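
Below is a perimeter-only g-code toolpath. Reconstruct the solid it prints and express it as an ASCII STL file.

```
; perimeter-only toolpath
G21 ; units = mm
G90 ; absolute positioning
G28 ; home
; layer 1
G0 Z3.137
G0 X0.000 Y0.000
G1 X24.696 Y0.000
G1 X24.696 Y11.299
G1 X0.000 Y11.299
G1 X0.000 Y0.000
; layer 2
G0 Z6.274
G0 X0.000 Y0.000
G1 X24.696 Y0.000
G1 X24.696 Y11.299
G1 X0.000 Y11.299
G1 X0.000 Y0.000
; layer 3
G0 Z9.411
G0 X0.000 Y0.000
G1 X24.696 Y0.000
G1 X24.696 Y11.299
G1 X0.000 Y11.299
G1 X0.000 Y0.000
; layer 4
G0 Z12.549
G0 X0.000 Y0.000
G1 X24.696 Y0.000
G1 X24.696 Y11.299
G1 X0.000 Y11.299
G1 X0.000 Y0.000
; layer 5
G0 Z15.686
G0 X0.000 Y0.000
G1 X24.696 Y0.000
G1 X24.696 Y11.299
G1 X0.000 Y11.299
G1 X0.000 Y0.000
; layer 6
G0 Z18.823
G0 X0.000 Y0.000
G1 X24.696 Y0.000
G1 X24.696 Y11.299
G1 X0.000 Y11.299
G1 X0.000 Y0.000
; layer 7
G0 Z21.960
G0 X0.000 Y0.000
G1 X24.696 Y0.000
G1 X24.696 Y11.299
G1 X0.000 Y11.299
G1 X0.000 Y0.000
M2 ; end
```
solid part
  facet normal 0.0000 0.0000 -1.0000
    outer loop
      vertex 24.696 11.299 0.000
      vertex 24.696 0.000 0.000
      vertex 0.000 0.000 0.000
    endloop
  endfacet
  facet normal 0.0000 0.0000 -1.0000
    outer loop
      vertex 0.000 11.299 0.000
      vertex 24.696 11.299 0.000
      vertex 0.000 0.000 0.000
    endloop
  endfacet
  facet normal 0.0000 0.0000 1.0000
    outer loop
      vertex 0.000 0.000 21.960
      vertex 24.696 0.000 21.960
      vertex 24.696 11.299 21.960
    endloop
  endfacet
  facet normal 0.0000 0.0000 1.0000
    outer loop
      vertex 0.000 0.000 21.960
      vertex 24.696 11.299 21.960
      vertex 0.000 11.299 21.960
    endloop
  endfacet
  facet normal 0.0000 -1.0000 0.0000
    outer loop
      vertex 0.000 0.000 0.000
      vertex 24.696 0.000 0.000
      vertex 24.696 0.000 21.960
    endloop
  endfacet
  facet normal 0.0000 -1.0000 0.0000
    outer loop
      vertex 0.000 0.000 0.000
      vertex 24.696 0.000 21.960
      vertex 0.000 0.000 21.960
    endloop
  endfacet
  facet normal 0.0000 1.0000 0.0000
    outer loop
      vertex 24.696 11.299 21.960
      vertex 24.696 11.299 0.000
      vertex 0.000 11.299 0.000
    endloop
  endfacet
  facet normal 0.0000 1.0000 0.0000
    outer loop
      vertex 0.000 11.299 21.960
      vertex 24.696 11.299 21.960
      vertex 0.000 11.299 0.000
    endloop
  endfacet
  facet normal -1.0000 0.0000 0.0000
    outer loop
      vertex 0.000 11.299 21.960
      vertex 0.000 11.299 0.000
      vertex 0.000 0.000 0.000
    endloop
  endfacet
  facet normal -1.0000 0.0000 0.0000
    outer loop
      vertex 0.000 0.000 21.960
      vertex 0.000 11.299 21.960
      vertex 0.000 0.000 0.000
    endloop
  endfacet
  facet normal 1.0000 0.0000 0.0000
    outer loop
      vertex 24.696 0.000 0.000
      vertex 24.696 11.299 0.000
      vertex 24.696 11.299 21.960
    endloop
  endfacet
  facet normal 1.0000 0.0000 0.0000
    outer loop
      vertex 24.696 0.000 0.000
      vertex 24.696 11.299 21.960
      vertex 24.696 0.000 21.960
    endloop
  endfacet
endsolid part

The G0 Z moves step by Δz≈3.137 mm. Every layer's G1 loop is the same polygon, so the solid is a straight extrusion of it from z=0 to z≈22. Closing with flat bottom and top caps and triangulating gives 12 facets — a rectangular box, roughly 24.7 × 11.3 mm footprint and 22 mm tall.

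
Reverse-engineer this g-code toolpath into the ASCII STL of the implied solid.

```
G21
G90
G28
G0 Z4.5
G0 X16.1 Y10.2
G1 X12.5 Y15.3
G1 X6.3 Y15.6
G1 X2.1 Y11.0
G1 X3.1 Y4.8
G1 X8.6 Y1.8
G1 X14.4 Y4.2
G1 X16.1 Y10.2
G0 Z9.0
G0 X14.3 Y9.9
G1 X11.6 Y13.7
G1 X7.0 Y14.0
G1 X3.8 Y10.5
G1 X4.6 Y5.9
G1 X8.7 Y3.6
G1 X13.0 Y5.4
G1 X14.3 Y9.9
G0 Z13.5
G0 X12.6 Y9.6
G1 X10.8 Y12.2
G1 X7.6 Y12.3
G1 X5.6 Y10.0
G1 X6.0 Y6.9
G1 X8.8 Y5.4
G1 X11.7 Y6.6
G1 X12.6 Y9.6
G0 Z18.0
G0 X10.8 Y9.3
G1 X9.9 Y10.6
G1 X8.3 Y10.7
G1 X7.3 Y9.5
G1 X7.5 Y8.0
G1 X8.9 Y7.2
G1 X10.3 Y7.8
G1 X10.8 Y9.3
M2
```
solid part
  facet normal 0.0000 0.0000 -1.0000
    outer loop
      vertex 5.6 17.3 0.0
      vertex 13.4 16.9 0.0
      vertex 17.9 10.5 0.0
    endloop
  endfacet
  facet normal 0.0000 0.0000 -1.0000
    outer loop
      vertex 0.4 11.5 0.0
      vertex 5.6 17.3 0.0
      vertex 17.9 10.5 0.0
    endloop
  endfacet
  facet normal 0.0000 0.0000 -1.0000
    outer loop
      vertex 1.6 3.8 0.0
      vertex 0.4 11.5 0.0
      vertex 17.9 10.5 0.0
    endloop
  endfacet
  facet normal 0.0000 0.0000 -1.0000
    outer loop
      vertex 8.5 0.0 0.0
      vertex 1.6 3.8 0.0
      vertex 17.9 10.5 0.0
    endloop
  endfacet
  facet normal 0.0000 0.0000 -1.0000
    outer loop
      vertex 15.7 3.0 0.0
      vertex 8.5 0.0 0.0
      vertex 17.9 10.5 0.0
    endloop
  endfacet
  facet normal 0.7692 0.5408 0.3403
    outer loop
      vertex 17.9 10.5 0.0
      vertex 13.4 16.9 0.0
      vertex 9.0 9.0 22.5
    endloop
  endfacet
  facet normal 0.0482 0.9395 0.3393
    outer loop
      vertex 13.4 16.9 0.0
      vertex 5.6 17.3 0.0
      vertex 9.0 9.0 22.5
    endloop
  endfacet
  facet normal -0.7008 0.6283 0.3377
    outer loop
      vertex 5.6 17.3 0.0
      vertex 0.4 11.5 0.0
      vertex 9.0 9.0 22.5
    endloop
  endfacet
  facet normal -0.9295 -0.1449 0.3392
    outer loop
      vertex 0.4 11.5 0.0
      vertex 1.6 3.8 0.0
      vertex 9.0 9.0 22.5
    endloop
  endfacet
  facet normal -0.4537 -0.8239 0.3396
    outer loop
      vertex 1.6 3.8 0.0
      vertex 8.5 0.0 0.0
      vertex 9.0 9.0 22.5
    endloop
  endfacet
  facet normal 0.3618 -0.8683 0.3393
    outer loop
      vertex 8.5 0.0 0.0
      vertex 15.7 3.0 0.0
      vertex 9.0 9.0 22.5
    endloop
  endfacet
  facet normal 0.9026 -0.2648 0.3394
    outer loop
      vertex 15.7 3.0 0.0
      vertex 17.9 10.5 0.0
      vertex 9.0 9.0 22.5
    endloop
  endfacet
endsolid part

The G0 Z moves step by Δz≈4.5 mm. The G1 loops shrink linearly with z, so the solid tapers from its base footprint up to z≈22.5. Closing with a flat bottom cap and the tapered top and triangulating gives 12 facets — a regular 7-sided pyramid, base circumscribed radius ≈ 9 mm, apex at z ≈ 22.5 mm.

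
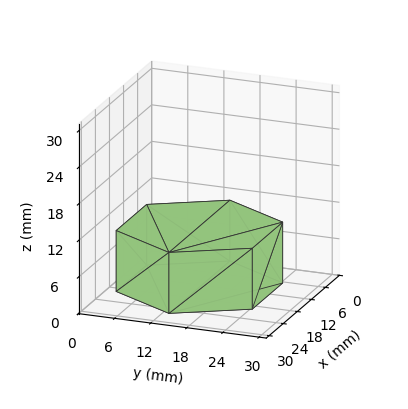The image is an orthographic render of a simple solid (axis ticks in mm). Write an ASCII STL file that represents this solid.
Reading the render: the shape is a regular 6-sided prism (a cylinder approximated with 6 flat sides), circumscribed radius ≈ 13 mm, height ≈ 10 mm (dimensions read to the nearest mm from the axis ticks). For the STL, each face is triangulated and given an outward normal.

solid part
  facet normal 0.0000 0.0000 -1.0000
    outer loop
      vertex 6.5 24.3 0.0
      vertex 19.5 24.3 0.0
      vertex 26.0 13.0 0.0
    endloop
  endfacet
  facet normal 0.0000 0.0000 -1.0000
    outer loop
      vertex 0.0 13.0 0.0
      vertex 6.5 24.3 0.0
      vertex 26.0 13.0 0.0
    endloop
  endfacet
  facet normal 0.0000 0.0000 -1.0000
    outer loop
      vertex 6.5 1.7 0.0
      vertex 0.0 13.0 0.0
      vertex 26.0 13.0 0.0
    endloop
  endfacet
  facet normal 0.0000 0.0000 -1.0000
    outer loop
      vertex 19.5 1.7 0.0
      vertex 6.5 1.7 0.0
      vertex 26.0 13.0 0.0
    endloop
  endfacet
  facet normal 0.0000 0.0000 1.0000
    outer loop
      vertex 26.0 13.0 10.0
      vertex 19.5 24.3 10.0
      vertex 6.5 24.3 10.0
    endloop
  endfacet
  facet normal 0.0000 0.0000 1.0000
    outer loop
      vertex 26.0 13.0 10.0
      vertex 6.5 24.3 10.0
      vertex 0.0 13.0 10.0
    endloop
  endfacet
  facet normal 0.0000 0.0000 1.0000
    outer loop
      vertex 26.0 13.0 10.0
      vertex 0.0 13.0 10.0
      vertex 6.5 1.7 10.0
    endloop
  endfacet
  facet normal 0.0000 0.0000 1.0000
    outer loop
      vertex 26.0 13.0 10.0
      vertex 6.5 1.7 10.0
      vertex 19.5 1.7 10.0
    endloop
  endfacet
  facet normal 0.8668 0.4986 0.0000
    outer loop
      vertex 26.0 13.0 0.0
      vertex 19.5 24.3 0.0
      vertex 19.5 24.3 10.0
    endloop
  endfacet
  facet normal 0.8668 0.4986 0.0000
    outer loop
      vertex 26.0 13.0 0.0
      vertex 19.5 24.3 10.0
      vertex 26.0 13.0 10.0
    endloop
  endfacet
  facet normal 0.0000 1.0000 0.0000
    outer loop
      vertex 19.5 24.3 0.0
      vertex 6.5 24.3 0.0
      vertex 6.5 24.3 10.0
    endloop
  endfacet
  facet normal 0.0000 1.0000 0.0000
    outer loop
      vertex 19.5 24.3 0.0
      vertex 6.5 24.3 10.0
      vertex 19.5 24.3 10.0
    endloop
  endfacet
  facet normal -0.8668 0.4986 0.0000
    outer loop
      vertex 6.5 24.3 0.0
      vertex 0.0 13.0 0.0
      vertex 0.0 13.0 10.0
    endloop
  endfacet
  facet normal -0.8668 0.4986 0.0000
    outer loop
      vertex 6.5 24.3 0.0
      vertex 0.0 13.0 10.0
      vertex 6.5 24.3 10.0
    endloop
  endfacet
  facet normal -0.8668 -0.4986 0.0000
    outer loop
      vertex 0.0 13.0 0.0
      vertex 6.5 1.7 0.0
      vertex 6.5 1.7 10.0
    endloop
  endfacet
  facet normal -0.8668 -0.4986 0.0000
    outer loop
      vertex 0.0 13.0 0.0
      vertex 6.5 1.7 10.0
      vertex 0.0 13.0 10.0
    endloop
  endfacet
  facet normal 0.0000 -1.0000 0.0000
    outer loop
      vertex 6.5 1.7 0.0
      vertex 19.5 1.7 0.0
      vertex 19.5 1.7 10.0
    endloop
  endfacet
  facet normal 0.0000 -1.0000 0.0000
    outer loop
      vertex 6.5 1.7 0.0
      vertex 19.5 1.7 10.0
      vertex 6.5 1.7 10.0
    endloop
  endfacet
  facet normal 0.8668 -0.4986 0.0000
    outer loop
      vertex 19.5 1.7 0.0
      vertex 26.0 13.0 0.0
      vertex 26.0 13.0 10.0
    endloop
  endfacet
  facet normal 0.8668 -0.4986 0.0000
    outer loop
      vertex 19.5 1.7 0.0
      vertex 26.0 13.0 10.0
      vertex 19.5 1.7 10.0
    endloop
  endfacet
endsolid part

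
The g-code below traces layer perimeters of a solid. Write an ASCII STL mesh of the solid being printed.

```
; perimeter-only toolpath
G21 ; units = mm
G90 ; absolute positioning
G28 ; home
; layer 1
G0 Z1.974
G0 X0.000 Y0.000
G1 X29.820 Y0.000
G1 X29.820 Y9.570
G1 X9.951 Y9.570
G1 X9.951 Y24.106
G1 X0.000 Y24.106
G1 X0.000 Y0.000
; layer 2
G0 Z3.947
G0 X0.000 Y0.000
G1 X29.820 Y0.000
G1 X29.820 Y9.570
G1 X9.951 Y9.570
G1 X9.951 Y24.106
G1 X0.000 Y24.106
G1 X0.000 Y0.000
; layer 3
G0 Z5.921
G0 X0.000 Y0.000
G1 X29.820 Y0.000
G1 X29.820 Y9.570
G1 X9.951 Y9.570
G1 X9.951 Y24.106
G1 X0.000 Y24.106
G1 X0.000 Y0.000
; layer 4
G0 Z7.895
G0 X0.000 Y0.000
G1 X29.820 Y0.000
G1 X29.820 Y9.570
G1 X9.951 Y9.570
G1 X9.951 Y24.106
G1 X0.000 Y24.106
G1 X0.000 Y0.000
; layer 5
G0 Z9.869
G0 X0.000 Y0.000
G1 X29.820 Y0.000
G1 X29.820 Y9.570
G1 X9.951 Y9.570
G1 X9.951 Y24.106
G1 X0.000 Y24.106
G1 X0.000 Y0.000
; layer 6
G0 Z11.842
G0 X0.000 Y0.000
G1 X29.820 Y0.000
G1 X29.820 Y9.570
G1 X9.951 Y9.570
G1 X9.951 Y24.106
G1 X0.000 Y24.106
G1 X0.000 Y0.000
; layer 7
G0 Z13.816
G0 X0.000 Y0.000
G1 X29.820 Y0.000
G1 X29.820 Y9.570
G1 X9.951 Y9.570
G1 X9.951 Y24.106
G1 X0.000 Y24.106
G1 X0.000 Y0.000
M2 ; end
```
solid part
  facet normal 0.0000 0.0000 -1.0000
    outer loop
      vertex 29.820 9.570 0.000
      vertex 29.820 0.000 0.000
      vertex 0.000 0.000 0.000
    endloop
  endfacet
  facet normal 0.0000 0.0000 -1.0000
    outer loop
      vertex 9.951 9.570 0.000
      vertex 29.820 9.570 0.000
      vertex 0.000 0.000 0.000
    endloop
  endfacet
  facet normal 0.0000 0.0000 -1.0000
    outer loop
      vertex 9.951 24.106 0.000
      vertex 9.951 9.570 0.000
      vertex 0.000 0.000 0.000
    endloop
  endfacet
  facet normal 0.0000 0.0000 -1.0000
    outer loop
      vertex 0.000 24.106 0.000
      vertex 9.951 24.106 0.000
      vertex 0.000 0.000 0.000
    endloop
  endfacet
  facet normal 0.0000 0.0000 1.0000
    outer loop
      vertex 0.000 0.000 13.816
      vertex 29.820 0.000 13.816
      vertex 29.820 9.570 13.816
    endloop
  endfacet
  facet normal 0.0000 0.0000 1.0000
    outer loop
      vertex 0.000 0.000 13.816
      vertex 29.820 9.570 13.816
      vertex 9.951 9.570 13.816
    endloop
  endfacet
  facet normal 0.0000 0.0000 1.0000
    outer loop
      vertex 0.000 0.000 13.816
      vertex 9.951 9.570 13.816
      vertex 9.951 24.106 13.816
    endloop
  endfacet
  facet normal 0.0000 0.0000 1.0000
    outer loop
      vertex 0.000 0.000 13.816
      vertex 9.951 24.106 13.816
      vertex 0.000 24.106 13.816
    endloop
  endfacet
  facet normal 0.0000 -1.0000 0.0000
    outer loop
      vertex 0.000 0.000 0.000
      vertex 29.820 0.000 0.000
      vertex 29.820 0.000 13.816
    endloop
  endfacet
  facet normal 0.0000 -1.0000 0.0000
    outer loop
      vertex 0.000 0.000 0.000
      vertex 29.820 0.000 13.816
      vertex 0.000 0.000 13.816
    endloop
  endfacet
  facet normal 1.0000 0.0000 0.0000
    outer loop
      vertex 29.820 0.000 0.000
      vertex 29.820 9.570 0.000
      vertex 29.820 9.570 13.816
    endloop
  endfacet
  facet normal 1.0000 0.0000 0.0000
    outer loop
      vertex 29.820 0.000 0.000
      vertex 29.820 9.570 13.816
      vertex 29.820 0.000 13.816
    endloop
  endfacet
  facet normal 0.0000 1.0000 0.0000
    outer loop
      vertex 29.820 9.570 0.000
      vertex 9.951 9.570 0.000
      vertex 9.951 9.570 13.816
    endloop
  endfacet
  facet normal 0.0000 1.0000 0.0000
    outer loop
      vertex 29.820 9.570 0.000
      vertex 9.951 9.570 13.816
      vertex 29.820 9.570 13.816
    endloop
  endfacet
  facet normal 1.0000 0.0000 0.0000
    outer loop
      vertex 9.951 9.570 0.000
      vertex 9.951 24.106 0.000
      vertex 9.951 24.106 13.816
    endloop
  endfacet
  facet normal 1.0000 0.0000 0.0000
    outer loop
      vertex 9.951 9.570 0.000
      vertex 9.951 24.106 13.816
      vertex 9.951 9.570 13.816
    endloop
  endfacet
  facet normal 0.0000 1.0000 0.0000
    outer loop
      vertex 9.951 24.106 0.000
      vertex 0.000 24.106 0.000
      vertex 0.000 24.106 13.816
    endloop
  endfacet
  facet normal 0.0000 1.0000 0.0000
    outer loop
      vertex 9.951 24.106 0.000
      vertex 0.000 24.106 13.816
      vertex 9.951 24.106 13.816
    endloop
  endfacet
  facet normal -1.0000 0.0000 0.0000
    outer loop
      vertex 0.000 24.106 0.000
      vertex 0.000 0.000 0.000
      vertex 0.000 0.000 13.816
    endloop
  endfacet
  facet normal -1.0000 0.0000 0.0000
    outer loop
      vertex 0.000 24.106 0.000
      vertex 0.000 0.000 13.816
      vertex 0.000 24.106 13.816
    endloop
  endfacet
endsolid part

The G0 Z moves step by Δz≈1.974 mm. Every layer's G1 loop is the same polygon, so the solid is a straight extrusion of it from z=0 to z≈13.8. Closing with flat bottom and top caps and triangulating gives 20 facets — an L-shaped prism: outer 29.8 × 24.1 mm, arm thicknesses ≈ 9.57 mm (horizontal) and 9.95 mm (vertical), extruded 13.8 mm in z.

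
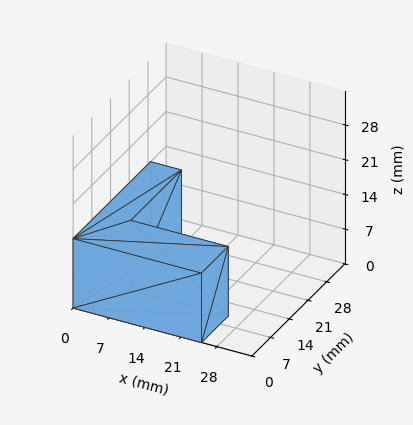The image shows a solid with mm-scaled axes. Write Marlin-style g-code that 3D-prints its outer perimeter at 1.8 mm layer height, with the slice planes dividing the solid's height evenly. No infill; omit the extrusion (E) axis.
Reading the render: the shape is an L-shaped prism: outer 25 × 29 mm, arm thicknesses ≈ 10 mm (horizontal) and 6 mm (vertical), extruded 14 mm in z (dimensions read to the nearest mm from the axis ticks). For the g-code, the solid's height is divided into equal slices at the stated Δz and each level perimeter traced with G1 moves after a G0 lift.

; perimeter-only toolpath
G21 ; units = mm
G90 ; absolute positioning
G28 ; home
; layer 1
G0 Z1.8
G0 X0.0 Y0.0
G1 X25.0 Y0.0
G1 X25.0 Y10.0
G1 X6.0 Y10.0
G1 X6.0 Y29.0
G1 X0.0 Y29.0
G1 X0.0 Y0.0
; layer 2
G0 Z3.5
G0 X0.0 Y0.0
G1 X25.0 Y0.0
G1 X25.0 Y10.0
G1 X6.0 Y10.0
G1 X6.0 Y29.0
G1 X0.0 Y29.0
G1 X0.0 Y0.0
; layer 3
G0 Z5.2
G0 X0.0 Y0.0
G1 X25.0 Y0.0
G1 X25.0 Y10.0
G1 X6.0 Y10.0
G1 X6.0 Y29.0
G1 X0.0 Y29.0
G1 X0.0 Y0.0
; layer 4
G0 Z7.0
G0 X0.0 Y0.0
G1 X25.0 Y0.0
G1 X25.0 Y10.0
G1 X6.0 Y10.0
G1 X6.0 Y29.0
G1 X0.0 Y29.0
G1 X0.0 Y0.0
; layer 5
G0 Z8.8
G0 X0.0 Y0.0
G1 X25.0 Y0.0
G1 X25.0 Y10.0
G1 X6.0 Y10.0
G1 X6.0 Y29.0
G1 X0.0 Y29.0
G1 X0.0 Y0.0
; layer 6
G0 Z10.5
G0 X0.0 Y0.0
G1 X25.0 Y0.0
G1 X25.0 Y10.0
G1 X6.0 Y10.0
G1 X6.0 Y29.0
G1 X0.0 Y29.0
G1 X0.0 Y0.0
; layer 7
G0 Z12.2
G0 X0.0 Y0.0
G1 X25.0 Y0.0
G1 X25.0 Y10.0
G1 X6.0 Y10.0
G1 X6.0 Y29.0
G1 X0.0 Y29.0
G1 X0.0 Y0.0
; layer 8
G0 Z14.0
G0 X0.0 Y0.0
G1 X25.0 Y0.0
G1 X25.0 Y10.0
G1 X6.0 Y10.0
G1 X6.0 Y29.0
G1 X0.0 Y29.0
G1 X0.0 Y0.0
M2 ; end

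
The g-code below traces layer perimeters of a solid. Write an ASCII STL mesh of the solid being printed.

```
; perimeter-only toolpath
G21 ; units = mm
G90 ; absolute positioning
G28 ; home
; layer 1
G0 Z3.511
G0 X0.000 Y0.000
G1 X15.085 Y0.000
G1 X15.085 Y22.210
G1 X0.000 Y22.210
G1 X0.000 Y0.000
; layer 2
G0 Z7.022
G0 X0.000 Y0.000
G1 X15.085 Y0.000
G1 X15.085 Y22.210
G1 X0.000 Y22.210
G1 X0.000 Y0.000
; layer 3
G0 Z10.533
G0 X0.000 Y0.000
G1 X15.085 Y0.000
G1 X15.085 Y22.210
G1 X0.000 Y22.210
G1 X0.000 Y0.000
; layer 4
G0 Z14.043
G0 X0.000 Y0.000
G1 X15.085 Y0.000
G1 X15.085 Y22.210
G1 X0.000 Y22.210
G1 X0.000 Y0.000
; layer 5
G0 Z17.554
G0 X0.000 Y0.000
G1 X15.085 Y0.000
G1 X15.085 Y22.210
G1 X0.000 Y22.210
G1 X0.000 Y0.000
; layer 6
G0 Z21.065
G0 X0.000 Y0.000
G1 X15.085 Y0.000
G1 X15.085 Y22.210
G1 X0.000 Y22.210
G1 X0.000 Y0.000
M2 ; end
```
solid part
  facet normal 0.0000 0.0000 -1.0000
    outer loop
      vertex 15.085 22.210 0.000
      vertex 15.085 0.000 0.000
      vertex 0.000 0.000 0.000
    endloop
  endfacet
  facet normal 0.0000 0.0000 -1.0000
    outer loop
      vertex 0.000 22.210 0.000
      vertex 15.085 22.210 0.000
      vertex 0.000 0.000 0.000
    endloop
  endfacet
  facet normal 0.0000 0.0000 1.0000
    outer loop
      vertex 0.000 0.000 21.065
      vertex 15.085 0.000 21.065
      vertex 15.085 22.210 21.065
    endloop
  endfacet
  facet normal 0.0000 0.0000 1.0000
    outer loop
      vertex 0.000 0.000 21.065
      vertex 15.085 22.210 21.065
      vertex 0.000 22.210 21.065
    endloop
  endfacet
  facet normal 0.0000 -1.0000 0.0000
    outer loop
      vertex 0.000 0.000 0.000
      vertex 15.085 0.000 0.000
      vertex 15.085 0.000 21.065
    endloop
  endfacet
  facet normal 0.0000 -1.0000 0.0000
    outer loop
      vertex 0.000 0.000 0.000
      vertex 15.085 0.000 21.065
      vertex 0.000 0.000 21.065
    endloop
  endfacet
  facet normal 0.0000 1.0000 0.0000
    outer loop
      vertex 15.085 22.210 21.065
      vertex 15.085 22.210 0.000
      vertex 0.000 22.210 0.000
    endloop
  endfacet
  facet normal 0.0000 1.0000 0.0000
    outer loop
      vertex 0.000 22.210 21.065
      vertex 15.085 22.210 21.065
      vertex 0.000 22.210 0.000
    endloop
  endfacet
  facet normal -1.0000 0.0000 0.0000
    outer loop
      vertex 0.000 22.210 21.065
      vertex 0.000 22.210 0.000
      vertex 0.000 0.000 0.000
    endloop
  endfacet
  facet normal -1.0000 0.0000 0.0000
    outer loop
      vertex 0.000 0.000 21.065
      vertex 0.000 22.210 21.065
      vertex 0.000 0.000 0.000
    endloop
  endfacet
  facet normal 1.0000 0.0000 0.0000
    outer loop
      vertex 15.085 0.000 0.000
      vertex 15.085 22.210 0.000
      vertex 15.085 22.210 21.065
    endloop
  endfacet
  facet normal 1.0000 0.0000 0.0000
    outer loop
      vertex 15.085 0.000 0.000
      vertex 15.085 22.210 21.065
      vertex 15.085 0.000 21.065
    endloop
  endfacet
endsolid part

The G0 Z moves step by Δz≈3.511 mm. Every layer's G1 loop is the same polygon, so the solid is a straight extrusion of it from z=0 to z≈21.1. Closing with flat bottom and top caps and triangulating gives 12 facets — a rectangular box, roughly 15.1 × 22.2 mm footprint and 21.1 mm tall.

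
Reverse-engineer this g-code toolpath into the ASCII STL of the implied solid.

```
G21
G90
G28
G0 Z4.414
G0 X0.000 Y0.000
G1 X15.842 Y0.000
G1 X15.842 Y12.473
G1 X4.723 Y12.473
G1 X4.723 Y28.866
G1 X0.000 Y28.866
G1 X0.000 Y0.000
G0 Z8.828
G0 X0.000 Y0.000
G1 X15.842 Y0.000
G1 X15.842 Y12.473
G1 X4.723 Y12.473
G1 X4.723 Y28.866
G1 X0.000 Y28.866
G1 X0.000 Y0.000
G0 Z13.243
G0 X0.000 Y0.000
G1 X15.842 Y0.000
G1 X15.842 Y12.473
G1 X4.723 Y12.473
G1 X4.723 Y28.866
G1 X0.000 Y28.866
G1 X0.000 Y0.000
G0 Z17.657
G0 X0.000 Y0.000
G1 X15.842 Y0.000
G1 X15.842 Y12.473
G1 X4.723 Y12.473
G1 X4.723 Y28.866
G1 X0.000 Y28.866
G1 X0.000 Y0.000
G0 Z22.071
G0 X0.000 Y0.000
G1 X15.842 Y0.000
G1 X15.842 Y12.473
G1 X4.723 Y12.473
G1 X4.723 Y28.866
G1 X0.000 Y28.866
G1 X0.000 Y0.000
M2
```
solid part
  facet normal 0.0000 0.0000 -1.0000
    outer loop
      vertex 15.842 12.473 0.000
      vertex 15.842 0.000 0.000
      vertex 0.000 0.000 0.000
    endloop
  endfacet
  facet normal 0.0000 0.0000 -1.0000
    outer loop
      vertex 4.723 12.473 0.000
      vertex 15.842 12.473 0.000
      vertex 0.000 0.000 0.000
    endloop
  endfacet
  facet normal 0.0000 0.0000 -1.0000
    outer loop
      vertex 4.723 28.866 0.000
      vertex 4.723 12.473 0.000
      vertex 0.000 0.000 0.000
    endloop
  endfacet
  facet normal 0.0000 0.0000 -1.0000
    outer loop
      vertex 0.000 28.866 0.000
      vertex 4.723 28.866 0.000
      vertex 0.000 0.000 0.000
    endloop
  endfacet
  facet normal 0.0000 0.0000 1.0000
    outer loop
      vertex 0.000 0.000 22.071
      vertex 15.842 0.000 22.071
      vertex 15.842 12.473 22.071
    endloop
  endfacet
  facet normal 0.0000 0.0000 1.0000
    outer loop
      vertex 0.000 0.000 22.071
      vertex 15.842 12.473 22.071
      vertex 4.723 12.473 22.071
    endloop
  endfacet
  facet normal 0.0000 0.0000 1.0000
    outer loop
      vertex 0.000 0.000 22.071
      vertex 4.723 12.473 22.071
      vertex 4.723 28.866 22.071
    endloop
  endfacet
  facet normal 0.0000 0.0000 1.0000
    outer loop
      vertex 0.000 0.000 22.071
      vertex 4.723 28.866 22.071
      vertex 0.000 28.866 22.071
    endloop
  endfacet
  facet normal 0.0000 -1.0000 0.0000
    outer loop
      vertex 0.000 0.000 0.000
      vertex 15.842 0.000 0.000
      vertex 15.842 0.000 22.071
    endloop
  endfacet
  facet normal 0.0000 -1.0000 0.0000
    outer loop
      vertex 0.000 0.000 0.000
      vertex 15.842 0.000 22.071
      vertex 0.000 0.000 22.071
    endloop
  endfacet
  facet normal 1.0000 0.0000 0.0000
    outer loop
      vertex 15.842 0.000 0.000
      vertex 15.842 12.473 0.000
      vertex 15.842 12.473 22.071
    endloop
  endfacet
  facet normal 1.0000 0.0000 0.0000
    outer loop
      vertex 15.842 0.000 0.000
      vertex 15.842 12.473 22.071
      vertex 15.842 0.000 22.071
    endloop
  endfacet
  facet normal 0.0000 1.0000 0.0000
    outer loop
      vertex 15.842 12.473 0.000
      vertex 4.723 12.473 0.000
      vertex 4.723 12.473 22.071
    endloop
  endfacet
  facet normal 0.0000 1.0000 0.0000
    outer loop
      vertex 15.842 12.473 0.000
      vertex 4.723 12.473 22.071
      vertex 15.842 12.473 22.071
    endloop
  endfacet
  facet normal 1.0000 0.0000 0.0000
    outer loop
      vertex 4.723 12.473 0.000
      vertex 4.723 28.866 0.000
      vertex 4.723 28.866 22.071
    endloop
  endfacet
  facet normal 1.0000 0.0000 0.0000
    outer loop
      vertex 4.723 12.473 0.000
      vertex 4.723 28.866 22.071
      vertex 4.723 12.473 22.071
    endloop
  endfacet
  facet normal 0.0000 1.0000 0.0000
    outer loop
      vertex 4.723 28.866 0.000
      vertex 0.000 28.866 0.000
      vertex 0.000 28.866 22.071
    endloop
  endfacet
  facet normal 0.0000 1.0000 0.0000
    outer loop
      vertex 4.723 28.866 0.000
      vertex 0.000 28.866 22.071
      vertex 4.723 28.866 22.071
    endloop
  endfacet
  facet normal -1.0000 0.0000 0.0000
    outer loop
      vertex 0.000 28.866 0.000
      vertex 0.000 0.000 0.000
      vertex 0.000 0.000 22.071
    endloop
  endfacet
  facet normal -1.0000 0.0000 0.0000
    outer loop
      vertex 0.000 28.866 0.000
      vertex 0.000 0.000 22.071
      vertex 0.000 28.866 22.071
    endloop
  endfacet
endsolid part

The G0 Z moves step by Δz≈4.414 mm. Every layer's G1 loop is the same polygon, so the solid is a straight extrusion of it from z=0 to z≈22.1. Closing with flat bottom and top caps and triangulating gives 20 facets — an L-shaped prism: outer 15.8 × 28.9 mm, arm thicknesses ≈ 12.5 mm (horizontal) and 4.72 mm (vertical), extruded 22.1 mm in z.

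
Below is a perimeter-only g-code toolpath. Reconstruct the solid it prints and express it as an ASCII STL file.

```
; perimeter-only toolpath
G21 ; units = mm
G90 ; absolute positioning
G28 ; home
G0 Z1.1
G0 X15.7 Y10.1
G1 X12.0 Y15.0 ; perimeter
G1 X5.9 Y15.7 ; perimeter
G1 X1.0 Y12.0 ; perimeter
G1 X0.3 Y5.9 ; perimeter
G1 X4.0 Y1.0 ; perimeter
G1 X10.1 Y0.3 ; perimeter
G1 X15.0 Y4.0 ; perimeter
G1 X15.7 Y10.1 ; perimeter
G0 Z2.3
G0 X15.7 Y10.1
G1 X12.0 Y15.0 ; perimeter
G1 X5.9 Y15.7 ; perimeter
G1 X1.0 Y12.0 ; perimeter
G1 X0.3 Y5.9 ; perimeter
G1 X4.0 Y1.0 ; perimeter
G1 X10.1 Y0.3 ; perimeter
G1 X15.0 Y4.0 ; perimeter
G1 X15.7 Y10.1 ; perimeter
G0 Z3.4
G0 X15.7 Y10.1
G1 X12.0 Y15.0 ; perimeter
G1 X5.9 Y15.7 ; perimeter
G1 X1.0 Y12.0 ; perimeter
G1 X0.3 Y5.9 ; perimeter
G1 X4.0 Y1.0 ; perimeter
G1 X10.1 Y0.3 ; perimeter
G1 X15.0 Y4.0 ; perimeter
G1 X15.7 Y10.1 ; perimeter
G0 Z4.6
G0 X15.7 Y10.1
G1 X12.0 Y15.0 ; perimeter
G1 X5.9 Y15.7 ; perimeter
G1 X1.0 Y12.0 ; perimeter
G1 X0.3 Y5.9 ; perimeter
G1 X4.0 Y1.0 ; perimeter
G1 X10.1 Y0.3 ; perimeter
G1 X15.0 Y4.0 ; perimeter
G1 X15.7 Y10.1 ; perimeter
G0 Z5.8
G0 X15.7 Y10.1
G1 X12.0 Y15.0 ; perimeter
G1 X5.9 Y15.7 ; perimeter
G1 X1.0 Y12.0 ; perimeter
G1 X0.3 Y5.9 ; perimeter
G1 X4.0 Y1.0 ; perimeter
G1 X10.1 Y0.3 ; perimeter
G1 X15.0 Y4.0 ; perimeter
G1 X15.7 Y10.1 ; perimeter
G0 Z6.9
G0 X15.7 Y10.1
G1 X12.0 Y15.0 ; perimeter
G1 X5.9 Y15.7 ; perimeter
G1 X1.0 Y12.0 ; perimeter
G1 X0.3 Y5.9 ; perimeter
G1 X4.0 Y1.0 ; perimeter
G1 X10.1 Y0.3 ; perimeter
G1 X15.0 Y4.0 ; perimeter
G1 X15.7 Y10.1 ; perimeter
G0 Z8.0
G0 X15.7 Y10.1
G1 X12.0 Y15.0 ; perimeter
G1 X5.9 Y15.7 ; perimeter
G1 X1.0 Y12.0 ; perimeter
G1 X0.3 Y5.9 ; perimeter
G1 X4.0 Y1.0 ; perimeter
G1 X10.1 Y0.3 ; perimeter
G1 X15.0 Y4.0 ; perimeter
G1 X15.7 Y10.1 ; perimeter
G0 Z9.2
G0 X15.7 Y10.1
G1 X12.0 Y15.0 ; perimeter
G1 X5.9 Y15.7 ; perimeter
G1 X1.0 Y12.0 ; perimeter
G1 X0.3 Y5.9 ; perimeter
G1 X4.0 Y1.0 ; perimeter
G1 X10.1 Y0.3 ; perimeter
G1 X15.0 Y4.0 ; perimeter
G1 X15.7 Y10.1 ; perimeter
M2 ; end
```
solid part
  facet normal 0.0000 0.0000 -1.0000
    outer loop
      vertex 5.9 15.7 0.0
      vertex 12.0 15.0 0.0
      vertex 15.7 10.1 0.0
    endloop
  endfacet
  facet normal 0.0000 0.0000 -1.0000
    outer loop
      vertex 1.0 12.0 0.0
      vertex 5.9 15.7 0.0
      vertex 15.7 10.1 0.0
    endloop
  endfacet
  facet normal 0.0000 0.0000 -1.0000
    outer loop
      vertex 0.3 5.9 0.0
      vertex 1.0 12.0 0.0
      vertex 15.7 10.1 0.0
    endloop
  endfacet
  facet normal 0.0000 0.0000 -1.0000
    outer loop
      vertex 4.0 1.0 0.0
      vertex 0.3 5.9 0.0
      vertex 15.7 10.1 0.0
    endloop
  endfacet
  facet normal 0.0000 0.0000 -1.0000
    outer loop
      vertex 10.1 0.3 0.0
      vertex 4.0 1.0 0.0
      vertex 15.7 10.1 0.0
    endloop
  endfacet
  facet normal 0.0000 0.0000 -1.0000
    outer loop
      vertex 15.0 4.0 0.0
      vertex 10.1 0.3 0.0
      vertex 15.7 10.1 0.0
    endloop
  endfacet
  facet normal 0.0000 0.0000 1.0000
    outer loop
      vertex 15.7 10.1 9.2
      vertex 12.0 15.0 9.2
      vertex 5.9 15.7 9.2
    endloop
  endfacet
  facet normal 0.0000 0.0000 1.0000
    outer loop
      vertex 15.7 10.1 9.2
      vertex 5.9 15.7 9.2
      vertex 1.0 12.0 9.2
    endloop
  endfacet
  facet normal 0.0000 0.0000 1.0000
    outer loop
      vertex 15.7 10.1 9.2
      vertex 1.0 12.0 9.2
      vertex 0.3 5.9 9.2
    endloop
  endfacet
  facet normal 0.0000 0.0000 1.0000
    outer loop
      vertex 15.7 10.1 9.2
      vertex 0.3 5.9 9.2
      vertex 4.0 1.0 9.2
    endloop
  endfacet
  facet normal 0.0000 0.0000 1.0000
    outer loop
      vertex 15.7 10.1 9.2
      vertex 4.0 1.0 9.2
      vertex 10.1 0.3 9.2
    endloop
  endfacet
  facet normal 0.0000 0.0000 1.0000
    outer loop
      vertex 15.7 10.1 9.2
      vertex 10.1 0.3 9.2
      vertex 15.0 4.0 9.2
    endloop
  endfacet
  facet normal 0.7980 0.6026 0.0000
    outer loop
      vertex 15.7 10.1 0.0
      vertex 12.0 15.0 0.0
      vertex 12.0 15.0 9.2
    endloop
  endfacet
  facet normal 0.7980 0.6026 0.0000
    outer loop
      vertex 15.7 10.1 0.0
      vertex 12.0 15.0 9.2
      vertex 15.7 10.1 9.2
    endloop
  endfacet
  facet normal 0.1140 0.9935 0.0000
    outer loop
      vertex 12.0 15.0 0.0
      vertex 5.9 15.7 0.0
      vertex 5.9 15.7 9.2
    endloop
  endfacet
  facet normal 0.1140 0.9935 0.0000
    outer loop
      vertex 12.0 15.0 0.0
      vertex 5.9 15.7 9.2
      vertex 12.0 15.0 9.2
    endloop
  endfacet
  facet normal -0.6026 0.7980 0.0000
    outer loop
      vertex 5.9 15.7 0.0
      vertex 1.0 12.0 0.0
      vertex 1.0 12.0 9.2
    endloop
  endfacet
  facet normal -0.6026 0.7980 0.0000
    outer loop
      vertex 5.9 15.7 0.0
      vertex 1.0 12.0 9.2
      vertex 5.9 15.7 9.2
    endloop
  endfacet
  facet normal -0.9935 0.1140 0.0000
    outer loop
      vertex 1.0 12.0 0.0
      vertex 0.3 5.9 0.0
      vertex 0.3 5.9 9.2
    endloop
  endfacet
  facet normal -0.9935 0.1140 0.0000
    outer loop
      vertex 1.0 12.0 0.0
      vertex 0.3 5.9 9.2
      vertex 1.0 12.0 9.2
    endloop
  endfacet
  facet normal -0.7980 -0.6026 0.0000
    outer loop
      vertex 0.3 5.9 0.0
      vertex 4.0 1.0 0.0
      vertex 4.0 1.0 9.2
    endloop
  endfacet
  facet normal -0.7980 -0.6026 0.0000
    outer loop
      vertex 0.3 5.9 0.0
      vertex 4.0 1.0 9.2
      vertex 0.3 5.9 9.2
    endloop
  endfacet
  facet normal -0.1140 -0.9935 0.0000
    outer loop
      vertex 4.0 1.0 0.0
      vertex 10.1 0.3 0.0
      vertex 10.1 0.3 9.2
    endloop
  endfacet
  facet normal -0.1140 -0.9935 0.0000
    outer loop
      vertex 4.0 1.0 0.0
      vertex 10.1 0.3 9.2
      vertex 4.0 1.0 9.2
    endloop
  endfacet
  facet normal 0.6026 -0.7980 0.0000
    outer loop
      vertex 10.1 0.3 0.0
      vertex 15.0 4.0 0.0
      vertex 15.0 4.0 9.2
    endloop
  endfacet
  facet normal 0.6026 -0.7980 0.0000
    outer loop
      vertex 10.1 0.3 0.0
      vertex 15.0 4.0 9.2
      vertex 10.1 0.3 9.2
    endloop
  endfacet
  facet normal 0.9935 -0.1140 0.0000
    outer loop
      vertex 15.0 4.0 0.0
      vertex 15.7 10.1 0.0
      vertex 15.7 10.1 9.2
    endloop
  endfacet
  facet normal 0.9935 -0.1140 0.0000
    outer loop
      vertex 15.0 4.0 0.0
      vertex 15.7 10.1 9.2
      vertex 15.0 4.0 9.2
    endloop
  endfacet
endsolid part

The G0 Z moves step by Δz≈1.1 mm. Every layer's G1 loop is the same polygon, so the solid is a straight extrusion of it from z=0 to z≈9.2. Closing with flat bottom and top caps and triangulating gives 28 facets — a regular 8-sided prism (a cylinder approximated with 8 flat sides), circumscribed radius ≈ 8 mm, height ≈ 9.2 mm.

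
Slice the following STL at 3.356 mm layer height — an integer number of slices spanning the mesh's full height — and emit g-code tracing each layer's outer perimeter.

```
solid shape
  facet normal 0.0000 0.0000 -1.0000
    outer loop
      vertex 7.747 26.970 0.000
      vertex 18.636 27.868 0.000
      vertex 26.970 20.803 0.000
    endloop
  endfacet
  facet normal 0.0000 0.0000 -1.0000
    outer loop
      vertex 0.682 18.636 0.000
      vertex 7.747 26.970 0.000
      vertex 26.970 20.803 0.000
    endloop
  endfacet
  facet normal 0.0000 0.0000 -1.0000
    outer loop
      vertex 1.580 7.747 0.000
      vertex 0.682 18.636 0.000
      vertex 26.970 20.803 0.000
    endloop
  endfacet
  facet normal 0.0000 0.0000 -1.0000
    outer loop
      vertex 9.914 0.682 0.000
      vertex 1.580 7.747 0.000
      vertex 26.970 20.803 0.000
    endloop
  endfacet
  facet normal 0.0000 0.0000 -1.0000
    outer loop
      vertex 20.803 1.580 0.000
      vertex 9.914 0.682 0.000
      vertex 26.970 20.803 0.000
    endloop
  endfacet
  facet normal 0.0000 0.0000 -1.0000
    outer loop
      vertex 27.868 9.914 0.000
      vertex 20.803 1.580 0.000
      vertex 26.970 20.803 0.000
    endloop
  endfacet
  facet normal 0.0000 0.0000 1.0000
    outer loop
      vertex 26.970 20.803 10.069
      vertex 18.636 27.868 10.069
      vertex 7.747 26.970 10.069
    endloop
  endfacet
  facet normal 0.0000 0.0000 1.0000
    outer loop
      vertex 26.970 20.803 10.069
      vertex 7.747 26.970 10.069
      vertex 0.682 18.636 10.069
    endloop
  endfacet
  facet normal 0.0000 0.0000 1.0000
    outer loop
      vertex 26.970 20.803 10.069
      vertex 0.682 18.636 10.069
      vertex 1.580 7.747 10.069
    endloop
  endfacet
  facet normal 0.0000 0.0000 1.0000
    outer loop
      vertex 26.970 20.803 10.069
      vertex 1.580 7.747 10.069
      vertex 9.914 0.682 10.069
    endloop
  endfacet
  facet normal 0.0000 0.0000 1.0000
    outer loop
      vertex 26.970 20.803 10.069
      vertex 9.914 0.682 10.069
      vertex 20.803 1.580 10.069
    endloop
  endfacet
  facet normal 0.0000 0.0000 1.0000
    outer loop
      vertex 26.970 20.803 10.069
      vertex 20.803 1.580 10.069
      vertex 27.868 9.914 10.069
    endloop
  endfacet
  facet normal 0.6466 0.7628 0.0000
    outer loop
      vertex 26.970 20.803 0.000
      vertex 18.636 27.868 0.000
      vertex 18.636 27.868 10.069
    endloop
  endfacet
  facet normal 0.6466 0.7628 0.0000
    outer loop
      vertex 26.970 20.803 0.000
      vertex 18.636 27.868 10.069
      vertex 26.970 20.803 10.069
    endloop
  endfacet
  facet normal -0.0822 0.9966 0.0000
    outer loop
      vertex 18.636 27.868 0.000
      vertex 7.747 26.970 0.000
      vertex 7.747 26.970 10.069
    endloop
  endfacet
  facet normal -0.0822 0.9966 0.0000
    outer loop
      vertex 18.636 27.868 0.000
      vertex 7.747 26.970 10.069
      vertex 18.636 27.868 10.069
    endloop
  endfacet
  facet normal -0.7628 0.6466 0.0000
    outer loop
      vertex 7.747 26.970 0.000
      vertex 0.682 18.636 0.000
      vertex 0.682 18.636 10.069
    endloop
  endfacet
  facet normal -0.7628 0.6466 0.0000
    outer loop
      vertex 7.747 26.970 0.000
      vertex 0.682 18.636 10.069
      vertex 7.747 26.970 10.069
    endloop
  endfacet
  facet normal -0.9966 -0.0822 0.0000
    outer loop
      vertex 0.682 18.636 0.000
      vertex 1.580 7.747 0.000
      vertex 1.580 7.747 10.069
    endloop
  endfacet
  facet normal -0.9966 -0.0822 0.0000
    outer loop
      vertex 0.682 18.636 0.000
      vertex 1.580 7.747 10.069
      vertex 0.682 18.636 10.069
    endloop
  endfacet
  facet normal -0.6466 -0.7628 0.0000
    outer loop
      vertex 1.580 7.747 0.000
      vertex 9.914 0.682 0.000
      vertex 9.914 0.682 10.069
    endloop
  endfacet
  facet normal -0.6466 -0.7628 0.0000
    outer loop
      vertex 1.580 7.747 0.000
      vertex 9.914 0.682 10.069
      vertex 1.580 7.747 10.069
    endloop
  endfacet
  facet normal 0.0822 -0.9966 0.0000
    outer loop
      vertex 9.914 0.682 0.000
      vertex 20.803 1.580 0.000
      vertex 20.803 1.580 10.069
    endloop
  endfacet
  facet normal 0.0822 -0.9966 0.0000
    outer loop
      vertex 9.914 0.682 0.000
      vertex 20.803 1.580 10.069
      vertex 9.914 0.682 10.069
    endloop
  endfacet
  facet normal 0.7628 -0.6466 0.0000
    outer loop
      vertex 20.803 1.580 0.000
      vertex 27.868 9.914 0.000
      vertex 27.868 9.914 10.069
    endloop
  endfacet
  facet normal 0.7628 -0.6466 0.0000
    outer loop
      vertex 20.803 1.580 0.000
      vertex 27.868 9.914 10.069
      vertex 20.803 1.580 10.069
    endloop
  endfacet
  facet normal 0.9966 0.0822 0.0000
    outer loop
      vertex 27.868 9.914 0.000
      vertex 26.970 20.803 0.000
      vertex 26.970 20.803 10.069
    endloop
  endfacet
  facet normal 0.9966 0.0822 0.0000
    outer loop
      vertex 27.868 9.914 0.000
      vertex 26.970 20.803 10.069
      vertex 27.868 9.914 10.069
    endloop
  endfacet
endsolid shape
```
; perimeter-only toolpath
G21 ; units = mm
G90 ; absolute positioning
G28 ; home
; layer 1
G0 Z3.356
G0 X26.970 Y20.803
G1 X18.636 Y27.868
G1 X7.747 Y26.970
G1 X0.682 Y18.636
G1 X1.580 Y7.747
G1 X9.914 Y0.682
G1 X20.803 Y1.580
G1 X27.868 Y9.914
G1 X26.970 Y20.803
; layer 2
G0 Z6.713
G0 X26.970 Y20.803
G1 X18.636 Y27.868
G1 X7.747 Y26.970
G1 X0.682 Y18.636
G1 X1.580 Y7.747
G1 X9.914 Y0.682
G1 X20.803 Y1.580
G1 X27.868 Y9.914
G1 X26.970 Y20.803
; layer 3
G0 Z10.069
G0 X26.970 Y20.803
G1 X18.636 Y27.868
G1 X7.747 Y26.970
G1 X0.682 Y18.636
G1 X1.580 Y7.747
G1 X9.914 Y0.682
G1 X20.803 Y1.580
G1 X27.868 Y9.914
G1 X26.970 Y20.803
M2 ; end

The solid is a regular 8-sided prism (a cylinder approximated with 8 flat sides), circumscribed radius ≈ 14.3 mm, height ≈ 10.1 mm. Slicing at Δz = 3.356 mm — 3 equal slices spanning the solid's height, so layer i sits at z = i·h/3 — gives 3 non-empty perimeters. Each is a 8-segment closed polygon; G0 lifts to the layer z and rapids to the start vertex, then G1 traces the edges.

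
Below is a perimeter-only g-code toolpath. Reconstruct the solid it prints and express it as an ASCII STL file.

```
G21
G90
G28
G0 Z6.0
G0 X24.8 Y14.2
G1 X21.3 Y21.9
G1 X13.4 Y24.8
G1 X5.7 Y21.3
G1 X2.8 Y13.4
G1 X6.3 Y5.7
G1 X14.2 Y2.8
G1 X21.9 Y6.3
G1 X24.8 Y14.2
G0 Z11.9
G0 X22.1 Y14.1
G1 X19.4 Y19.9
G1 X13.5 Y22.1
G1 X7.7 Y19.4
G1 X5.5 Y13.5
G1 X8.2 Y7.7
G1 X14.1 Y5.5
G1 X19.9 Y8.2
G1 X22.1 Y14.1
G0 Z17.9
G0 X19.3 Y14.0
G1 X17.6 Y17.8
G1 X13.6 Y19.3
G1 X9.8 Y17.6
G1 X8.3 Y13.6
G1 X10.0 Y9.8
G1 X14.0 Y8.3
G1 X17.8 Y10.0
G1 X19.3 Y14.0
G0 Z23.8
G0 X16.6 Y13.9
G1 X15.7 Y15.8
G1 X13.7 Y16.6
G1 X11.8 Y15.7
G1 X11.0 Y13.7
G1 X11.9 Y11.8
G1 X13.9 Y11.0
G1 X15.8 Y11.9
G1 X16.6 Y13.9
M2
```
solid part
  facet normal 0.0000 0.0000 -1.0000
    outer loop
      vertex 13.3 27.6 0.0
      vertex 23.2 23.9 0.0
      vertex 27.6 14.3 0.0
    endloop
  endfacet
  facet normal 0.0000 0.0000 -1.0000
    outer loop
      vertex 3.7 23.2 0.0
      vertex 13.3 27.6 0.0
      vertex 27.6 14.3 0.0
    endloop
  endfacet
  facet normal 0.0000 0.0000 -1.0000
    outer loop
      vertex 0.0 13.3 0.0
      vertex 3.7 23.2 0.0
      vertex 27.6 14.3 0.0
    endloop
  endfacet
  facet normal 0.0000 0.0000 -1.0000
    outer loop
      vertex 4.4 3.7 0.0
      vertex 0.0 13.3 0.0
      vertex 27.6 14.3 0.0
    endloop
  endfacet
  facet normal 0.0000 0.0000 -1.0000
    outer loop
      vertex 14.3 0.0 0.0
      vertex 4.4 3.7 0.0
      vertex 27.6 14.3 0.0
    endloop
  endfacet
  facet normal 0.0000 0.0000 -1.0000
    outer loop
      vertex 23.9 4.4 0.0
      vertex 14.3 0.0 0.0
      vertex 27.6 14.3 0.0
    endloop
  endfacet
  facet normal 0.8357 0.3830 0.3934
    outer loop
      vertex 27.6 14.3 0.0
      vertex 23.2 23.9 0.0
      vertex 13.8 13.8 29.8
    endloop
  endfacet
  facet normal 0.3219 0.8612 0.3934
    outer loop
      vertex 23.2 23.9 0.0
      vertex 13.3 27.6 0.0
      vertex 13.8 13.8 29.8
    endloop
  endfacet
  facet normal -0.3830 0.8357 0.3934
    outer loop
      vertex 13.3 27.6 0.0
      vertex 3.7 23.2 0.0
      vertex 13.8 13.8 29.8
    endloop
  endfacet
  facet normal -0.8612 0.3219 0.3934
    outer loop
      vertex 3.7 23.2 0.0
      vertex 0.0 13.3 0.0
      vertex 13.8 13.8 29.8
    endloop
  endfacet
  facet normal -0.8357 -0.3830 0.3934
    outer loop
      vertex 0.0 13.3 0.0
      vertex 4.4 3.7 0.0
      vertex 13.8 13.8 29.8
    endloop
  endfacet
  facet normal -0.3219 -0.8612 0.3934
    outer loop
      vertex 4.4 3.7 0.0
      vertex 14.3 0.0 0.0
      vertex 13.8 13.8 29.8
    endloop
  endfacet
  facet normal 0.3830 -0.8357 0.3934
    outer loop
      vertex 14.3 0.0 0.0
      vertex 23.9 4.4 0.0
      vertex 13.8 13.8 29.8
    endloop
  endfacet
  facet normal 0.8612 -0.3219 0.3934
    outer loop
      vertex 23.9 4.4 0.0
      vertex 27.6 14.3 0.0
      vertex 13.8 13.8 29.8
    endloop
  endfacet
endsolid part

The G0 Z moves step by Δz≈6.0 mm. The G1 loops shrink linearly with z, so the solid tapers from its base footprint up to z≈29.8. Closing with a flat bottom cap and the tapered top and triangulating gives 14 facets — a regular 8-sided pyramid, base circumscribed radius ≈ 13.8 mm, apex at z ≈ 29.8 mm.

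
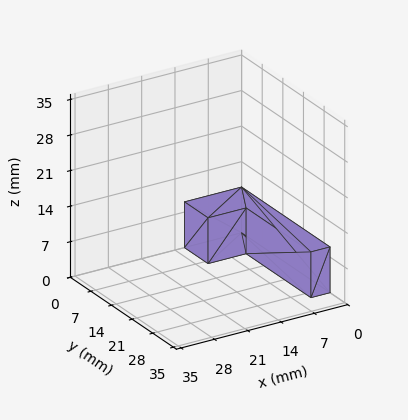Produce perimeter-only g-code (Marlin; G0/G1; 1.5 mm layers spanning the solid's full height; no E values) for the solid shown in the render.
Reading the render: the shape is an L-shaped prism: outer 12 × 30 mm, arm thicknesses ≈ 8 mm (horizontal) and 4 mm (vertical), extruded 9 mm in z (dimensions read to the nearest mm from the axis ticks). For the g-code, the solid's height is divided into equal slices at the stated Δz and each level perimeter traced with G1 moves after a G0 lift.

; perimeter-only toolpath
G21 ; units = mm
G90 ; absolute positioning
G28 ; home
; layer 1
G0 Z1.5
G0 X0.0 Y0.0
G1 X12.0 Y0.0
G1 X12.0 Y8.0
G1 X4.0 Y8.0
G1 X4.0 Y30.0
G1 X0.0 Y30.0
G1 X0.0 Y0.0
; layer 2
G0 Z3.0
G0 X0.0 Y0.0
G1 X12.0 Y0.0
G1 X12.0 Y8.0
G1 X4.0 Y8.0
G1 X4.0 Y30.0
G1 X0.0 Y30.0
G1 X0.0 Y0.0
; layer 3
G0 Z4.5
G0 X0.0 Y0.0
G1 X12.0 Y0.0
G1 X12.0 Y8.0
G1 X4.0 Y8.0
G1 X4.0 Y30.0
G1 X0.0 Y30.0
G1 X0.0 Y0.0
; layer 4
G0 Z6.0
G0 X0.0 Y0.0
G1 X12.0 Y0.0
G1 X12.0 Y8.0
G1 X4.0 Y8.0
G1 X4.0 Y30.0
G1 X0.0 Y30.0
G1 X0.0 Y0.0
; layer 5
G0 Z7.5
G0 X0.0 Y0.0
G1 X12.0 Y0.0
G1 X12.0 Y8.0
G1 X4.0 Y8.0
G1 X4.0 Y30.0
G1 X0.0 Y30.0
G1 X0.0 Y0.0
; layer 6
G0 Z9.0
G0 X0.0 Y0.0
G1 X12.0 Y0.0
G1 X12.0 Y8.0
G1 X4.0 Y8.0
G1 X4.0 Y30.0
G1 X0.0 Y30.0
G1 X0.0 Y0.0
M2 ; end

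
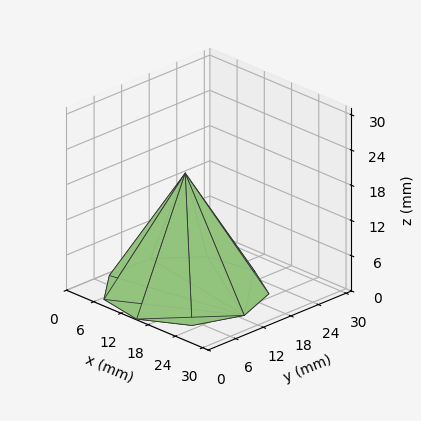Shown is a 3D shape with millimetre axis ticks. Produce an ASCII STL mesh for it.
Reading the render: the shape is a regular 9-sided pyramid, base circumscribed radius ≈ 13 mm, apex at z ≈ 20 mm (dimensions read to the nearest mm from the axis ticks). For the STL, each face is triangulated and given an outward normal.

solid part
  facet normal 0.0000 0.0000 -1.0000
    outer loop
      vertex 15.26 25.80 0.00
      vertex 22.96 21.36 0.00
      vertex 26.00 13.00 0.00
    endloop
  endfacet
  facet normal 0.0000 0.0000 -1.0000
    outer loop
      vertex 6.50 24.26 0.00
      vertex 15.26 25.80 0.00
      vertex 26.00 13.00 0.00
    endloop
  endfacet
  facet normal 0.0000 0.0000 -1.0000
    outer loop
      vertex 0.78 17.45 0.00
      vertex 6.50 24.26 0.00
      vertex 26.00 13.00 0.00
    endloop
  endfacet
  facet normal 0.0000 0.0000 -1.0000
    outer loop
      vertex 0.78 8.55 0.00
      vertex 0.78 17.45 0.00
      vertex 26.00 13.00 0.00
    endloop
  endfacet
  facet normal 0.0000 0.0000 -1.0000
    outer loop
      vertex 6.50 1.74 0.00
      vertex 0.78 8.55 0.00
      vertex 26.00 13.00 0.00
    endloop
  endfacet
  facet normal 0.0000 0.0000 -1.0000
    outer loop
      vertex 15.26 0.20 0.00
      vertex 6.50 1.74 0.00
      vertex 26.00 13.00 0.00
    endloop
  endfacet
  facet normal 0.0000 0.0000 -1.0000
    outer loop
      vertex 22.96 4.64 0.00
      vertex 15.26 0.20 0.00
      vertex 26.00 13.00 0.00
    endloop
  endfacet
  facet normal 0.8020 0.2916 0.5213
    outer loop
      vertex 26.00 13.00 0.00
      vertex 22.96 21.36 0.00
      vertex 13.00 13.00 20.00
    endloop
  endfacet
  facet normal 0.4263 0.7393 0.5213
    outer loop
      vertex 22.96 21.36 0.00
      vertex 15.26 25.80 0.00
      vertex 13.00 13.00 20.00
    endloop
  endfacet
  facet normal -0.1478 0.8405 0.5212
    outer loop
      vertex 15.26 25.80 0.00
      vertex 6.50 24.26 0.00
      vertex 13.00 13.00 20.00
    endloop
  endfacet
  facet normal -0.6534 0.5488 0.5214
    outer loop
      vertex 6.50 24.26 0.00
      vertex 0.78 17.45 0.00
      vertex 13.00 13.00 20.00
    endloop
  endfacet
  facet normal -0.8533 0.0000 0.5214
    outer loop
      vertex 0.78 17.45 0.00
      vertex 0.78 8.55 0.00
      vertex 13.00 13.00 20.00
    endloop
  endfacet
  facet normal -0.6534 -0.5488 0.5214
    outer loop
      vertex 0.78 8.55 0.00
      vertex 6.50 1.74 0.00
      vertex 13.00 13.00 20.00
    endloop
  endfacet
  facet normal -0.1478 -0.8405 0.5212
    outer loop
      vertex 6.50 1.74 0.00
      vertex 15.26 0.20 0.00
      vertex 13.00 13.00 20.00
    endloop
  endfacet
  facet normal 0.4263 -0.7393 0.5213
    outer loop
      vertex 15.26 0.20 0.00
      vertex 22.96 4.64 0.00
      vertex 13.00 13.00 20.00
    endloop
  endfacet
  facet normal 0.8020 -0.2916 0.5213
    outer loop
      vertex 22.96 4.64 0.00
      vertex 26.00 13.00 0.00
      vertex 13.00 13.00 20.00
    endloop
  endfacet
endsolid part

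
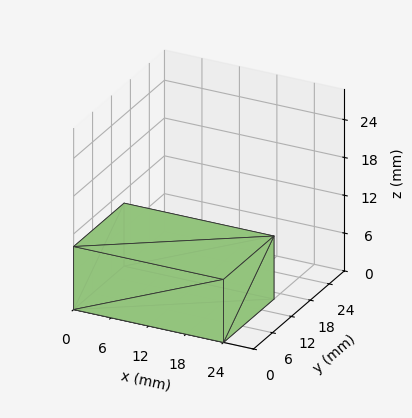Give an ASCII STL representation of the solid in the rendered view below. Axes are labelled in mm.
Reading the render: the shape is a rectangular box, roughly 24 × 16 mm footprint and 10 mm tall (dimensions read to the nearest mm from the axis ticks). For the STL, each face is triangulated and given an outward normal.

solid part
  facet normal 0.0000 0.0000 -1.0000
    outer loop
      vertex 24.000 16.000 0.000
      vertex 24.000 0.000 0.000
      vertex 0.000 0.000 0.000
    endloop
  endfacet
  facet normal 0.0000 0.0000 -1.0000
    outer loop
      vertex 0.000 16.000 0.000
      vertex 24.000 16.000 0.000
      vertex 0.000 0.000 0.000
    endloop
  endfacet
  facet normal 0.0000 0.0000 1.0000
    outer loop
      vertex 0.000 0.000 10.000
      vertex 24.000 0.000 10.000
      vertex 24.000 16.000 10.000
    endloop
  endfacet
  facet normal 0.0000 0.0000 1.0000
    outer loop
      vertex 0.000 0.000 10.000
      vertex 24.000 16.000 10.000
      vertex 0.000 16.000 10.000
    endloop
  endfacet
  facet normal 0.0000 -1.0000 0.0000
    outer loop
      vertex 0.000 0.000 0.000
      vertex 24.000 0.000 0.000
      vertex 24.000 0.000 10.000
    endloop
  endfacet
  facet normal 0.0000 -1.0000 0.0000
    outer loop
      vertex 0.000 0.000 0.000
      vertex 24.000 0.000 10.000
      vertex 0.000 0.000 10.000
    endloop
  endfacet
  facet normal 0.0000 1.0000 0.0000
    outer loop
      vertex 24.000 16.000 10.000
      vertex 24.000 16.000 0.000
      vertex 0.000 16.000 0.000
    endloop
  endfacet
  facet normal 0.0000 1.0000 0.0000
    outer loop
      vertex 0.000 16.000 10.000
      vertex 24.000 16.000 10.000
      vertex 0.000 16.000 0.000
    endloop
  endfacet
  facet normal -1.0000 0.0000 0.0000
    outer loop
      vertex 0.000 16.000 10.000
      vertex 0.000 16.000 0.000
      vertex 0.000 0.000 0.000
    endloop
  endfacet
  facet normal -1.0000 0.0000 0.0000
    outer loop
      vertex 0.000 0.000 10.000
      vertex 0.000 16.000 10.000
      vertex 0.000 0.000 0.000
    endloop
  endfacet
  facet normal 1.0000 0.0000 0.0000
    outer loop
      vertex 24.000 0.000 0.000
      vertex 24.000 16.000 0.000
      vertex 24.000 16.000 10.000
    endloop
  endfacet
  facet normal 1.0000 0.0000 0.0000
    outer loop
      vertex 24.000 0.000 0.000
      vertex 24.000 16.000 10.000
      vertex 24.000 0.000 10.000
    endloop
  endfacet
endsolid part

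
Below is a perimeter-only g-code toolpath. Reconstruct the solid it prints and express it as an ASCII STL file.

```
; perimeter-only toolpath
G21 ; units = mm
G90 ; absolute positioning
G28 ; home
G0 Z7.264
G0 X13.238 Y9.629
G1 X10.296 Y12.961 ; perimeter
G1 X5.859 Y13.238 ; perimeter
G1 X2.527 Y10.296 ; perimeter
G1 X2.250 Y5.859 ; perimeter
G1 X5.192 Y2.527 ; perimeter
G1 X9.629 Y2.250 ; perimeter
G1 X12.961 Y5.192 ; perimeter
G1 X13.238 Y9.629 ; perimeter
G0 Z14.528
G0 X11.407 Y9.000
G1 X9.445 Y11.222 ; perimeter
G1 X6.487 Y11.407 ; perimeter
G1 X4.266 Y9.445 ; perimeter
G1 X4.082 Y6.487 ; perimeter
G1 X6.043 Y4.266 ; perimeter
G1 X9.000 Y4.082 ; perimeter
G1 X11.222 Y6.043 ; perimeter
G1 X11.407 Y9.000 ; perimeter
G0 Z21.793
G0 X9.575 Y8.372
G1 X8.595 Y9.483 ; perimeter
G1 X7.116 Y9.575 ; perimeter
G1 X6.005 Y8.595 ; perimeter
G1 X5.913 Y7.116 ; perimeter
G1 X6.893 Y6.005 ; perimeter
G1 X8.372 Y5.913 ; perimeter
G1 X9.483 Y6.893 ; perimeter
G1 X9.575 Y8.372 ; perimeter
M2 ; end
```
solid part
  facet normal 0.0000 0.0000 -1.0000
    outer loop
      vertex 5.231 15.069 0.000
      vertex 11.147 14.700 0.000
      vertex 15.069 10.257 0.000
    endloop
  endfacet
  facet normal 0.0000 0.0000 -1.0000
    outer loop
      vertex 0.788 11.147 0.000
      vertex 5.231 15.069 0.000
      vertex 15.069 10.257 0.000
    endloop
  endfacet
  facet normal 0.0000 0.0000 -1.0000
    outer loop
      vertex 0.419 5.231 0.000
      vertex 0.788 11.147 0.000
      vertex 15.069 10.257 0.000
    endloop
  endfacet
  facet normal 0.0000 0.0000 -1.0000
    outer loop
      vertex 4.341 0.788 0.000
      vertex 0.419 5.231 0.000
      vertex 15.069 10.257 0.000
    endloop
  endfacet
  facet normal 0.0000 0.0000 -1.0000
    outer loop
      vertex 10.257 0.419 0.000
      vertex 4.341 0.788 0.000
      vertex 15.069 10.257 0.000
    endloop
  endfacet
  facet normal 0.0000 0.0000 -1.0000
    outer loop
      vertex 14.700 4.341 0.000
      vertex 10.257 0.419 0.000
      vertex 15.069 10.257 0.000
    endloop
  endfacet
  facet normal 0.7280 0.6426 0.2391
    outer loop
      vertex 15.069 10.257 0.000
      vertex 11.147 14.700 0.000
      vertex 7.744 7.744 29.057
    endloop
  endfacet
  facet normal 0.0604 0.9691 0.2391
    outer loop
      vertex 11.147 14.700 0.000
      vertex 5.231 15.069 0.000
      vertex 7.744 7.744 29.057
    endloop
  endfacet
  facet normal -0.6426 0.7280 0.2391
    outer loop
      vertex 5.231 15.069 0.000
      vertex 0.788 11.147 0.000
      vertex 7.744 7.744 29.057
    endloop
  endfacet
  facet normal -0.9691 0.0604 0.2391
    outer loop
      vertex 0.788 11.147 0.000
      vertex 0.419 5.231 0.000
      vertex 7.744 7.744 29.057
    endloop
  endfacet
  facet normal -0.7280 -0.6426 0.2391
    outer loop
      vertex 0.419 5.231 0.000
      vertex 4.341 0.788 0.000
      vertex 7.744 7.744 29.057
    endloop
  endfacet
  facet normal -0.0604 -0.9691 0.2391
    outer loop
      vertex 4.341 0.788 0.000
      vertex 10.257 0.419 0.000
      vertex 7.744 7.744 29.057
    endloop
  endfacet
  facet normal 0.6426 -0.7280 0.2391
    outer loop
      vertex 10.257 0.419 0.000
      vertex 14.700 4.341 0.000
      vertex 7.744 7.744 29.057
    endloop
  endfacet
  facet normal 0.9691 -0.0604 0.2391
    outer loop
      vertex 14.700 4.341 0.000
      vertex 15.069 10.257 0.000
      vertex 7.744 7.744 29.057
    endloop
  endfacet
endsolid part

The G0 Z moves step by Δz≈7.264 mm. The G1 loops shrink linearly with z, so the solid tapers from its base footprint up to z≈29.1. Closing with a flat bottom cap and the tapered top and triangulating gives 14 facets — a regular 8-sided pyramid, base circumscribed radius ≈ 7.74 mm, apex at z ≈ 29.1 mm.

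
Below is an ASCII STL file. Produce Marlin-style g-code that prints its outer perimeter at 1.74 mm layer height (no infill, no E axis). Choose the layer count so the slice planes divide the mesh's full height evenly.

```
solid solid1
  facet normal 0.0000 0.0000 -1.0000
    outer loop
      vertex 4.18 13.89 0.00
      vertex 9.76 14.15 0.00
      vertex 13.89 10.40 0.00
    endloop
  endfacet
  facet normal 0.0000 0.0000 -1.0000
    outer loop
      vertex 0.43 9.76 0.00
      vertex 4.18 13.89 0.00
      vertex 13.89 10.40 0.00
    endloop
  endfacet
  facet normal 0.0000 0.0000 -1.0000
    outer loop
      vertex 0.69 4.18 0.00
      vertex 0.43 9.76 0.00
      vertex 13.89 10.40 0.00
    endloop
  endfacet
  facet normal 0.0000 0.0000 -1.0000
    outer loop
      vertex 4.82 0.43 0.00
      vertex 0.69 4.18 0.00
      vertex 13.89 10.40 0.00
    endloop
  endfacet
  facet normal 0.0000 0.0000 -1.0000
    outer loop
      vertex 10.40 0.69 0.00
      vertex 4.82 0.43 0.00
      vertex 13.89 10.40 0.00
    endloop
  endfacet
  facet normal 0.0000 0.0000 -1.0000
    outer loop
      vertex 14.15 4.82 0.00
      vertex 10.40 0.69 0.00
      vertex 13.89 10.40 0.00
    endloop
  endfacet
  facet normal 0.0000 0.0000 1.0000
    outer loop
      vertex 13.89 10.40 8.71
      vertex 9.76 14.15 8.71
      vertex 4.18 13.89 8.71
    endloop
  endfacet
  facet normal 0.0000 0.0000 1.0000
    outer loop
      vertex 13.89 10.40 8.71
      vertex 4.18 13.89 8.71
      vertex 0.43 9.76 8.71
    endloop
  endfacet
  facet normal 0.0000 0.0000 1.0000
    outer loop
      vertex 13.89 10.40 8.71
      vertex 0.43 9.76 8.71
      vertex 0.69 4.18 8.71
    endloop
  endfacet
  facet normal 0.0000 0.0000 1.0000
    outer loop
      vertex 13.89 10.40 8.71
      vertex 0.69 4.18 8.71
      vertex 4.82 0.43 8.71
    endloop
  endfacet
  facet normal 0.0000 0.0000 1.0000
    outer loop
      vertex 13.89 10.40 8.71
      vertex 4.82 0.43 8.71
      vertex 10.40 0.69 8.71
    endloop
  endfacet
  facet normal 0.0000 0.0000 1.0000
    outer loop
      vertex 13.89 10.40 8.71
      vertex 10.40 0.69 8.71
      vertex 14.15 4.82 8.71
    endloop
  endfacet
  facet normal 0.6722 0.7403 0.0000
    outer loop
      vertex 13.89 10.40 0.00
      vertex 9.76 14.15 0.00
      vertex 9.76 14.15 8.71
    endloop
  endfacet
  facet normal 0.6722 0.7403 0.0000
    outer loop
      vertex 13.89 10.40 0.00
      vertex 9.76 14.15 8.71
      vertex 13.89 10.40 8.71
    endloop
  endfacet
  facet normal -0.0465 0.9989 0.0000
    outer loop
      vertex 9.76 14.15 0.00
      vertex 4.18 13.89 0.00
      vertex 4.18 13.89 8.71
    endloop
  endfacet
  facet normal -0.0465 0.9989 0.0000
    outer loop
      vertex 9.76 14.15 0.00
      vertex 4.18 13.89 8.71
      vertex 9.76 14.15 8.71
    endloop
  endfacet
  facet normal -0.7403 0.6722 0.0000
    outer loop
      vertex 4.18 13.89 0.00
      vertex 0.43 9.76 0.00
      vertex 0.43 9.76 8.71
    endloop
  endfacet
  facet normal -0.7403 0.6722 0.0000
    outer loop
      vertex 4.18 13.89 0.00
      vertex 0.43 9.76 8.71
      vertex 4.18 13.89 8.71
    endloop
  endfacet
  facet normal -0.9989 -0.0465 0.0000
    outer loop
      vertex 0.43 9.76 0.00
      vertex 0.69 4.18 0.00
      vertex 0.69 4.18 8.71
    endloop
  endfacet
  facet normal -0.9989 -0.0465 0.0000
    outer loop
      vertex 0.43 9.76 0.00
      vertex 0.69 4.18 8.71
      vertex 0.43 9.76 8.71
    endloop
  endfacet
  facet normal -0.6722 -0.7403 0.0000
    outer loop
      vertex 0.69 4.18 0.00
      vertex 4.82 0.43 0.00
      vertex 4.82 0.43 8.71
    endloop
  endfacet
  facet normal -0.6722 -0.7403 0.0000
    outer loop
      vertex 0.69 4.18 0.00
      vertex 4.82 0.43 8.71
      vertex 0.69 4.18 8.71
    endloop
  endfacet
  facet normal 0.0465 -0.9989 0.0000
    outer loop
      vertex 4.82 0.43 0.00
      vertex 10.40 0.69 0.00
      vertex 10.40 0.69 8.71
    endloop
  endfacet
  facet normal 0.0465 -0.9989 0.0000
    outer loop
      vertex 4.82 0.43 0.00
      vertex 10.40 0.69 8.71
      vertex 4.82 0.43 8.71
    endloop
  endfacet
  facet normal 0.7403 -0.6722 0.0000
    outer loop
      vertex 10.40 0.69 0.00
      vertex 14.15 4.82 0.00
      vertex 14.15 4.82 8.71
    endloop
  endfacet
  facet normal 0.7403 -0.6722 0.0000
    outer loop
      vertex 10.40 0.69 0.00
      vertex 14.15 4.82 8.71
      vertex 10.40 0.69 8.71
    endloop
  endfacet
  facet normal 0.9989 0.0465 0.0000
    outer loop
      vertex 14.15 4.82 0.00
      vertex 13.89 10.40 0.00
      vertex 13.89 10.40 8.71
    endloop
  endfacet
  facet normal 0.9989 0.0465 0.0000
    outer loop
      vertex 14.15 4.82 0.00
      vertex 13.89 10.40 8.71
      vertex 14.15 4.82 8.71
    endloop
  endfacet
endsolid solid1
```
; perimeter-only toolpath
G21 ; units = mm
G90 ; absolute positioning
G28 ; home
; layer 1
G0 Z1.74
G0 X13.89 Y10.40
G1 X9.76 Y14.15
G1 X4.18 Y13.89
G1 X0.43 Y9.76
G1 X0.69 Y4.18
G1 X4.82 Y0.43
G1 X10.40 Y0.69
G1 X14.15 Y4.82
G1 X13.89 Y10.40
; layer 2
G0 Z3.48
G0 X13.89 Y10.40
G1 X9.76 Y14.15
G1 X4.18 Y13.89
G1 X0.43 Y9.76
G1 X0.69 Y4.18
G1 X4.82 Y0.43
G1 X10.40 Y0.69
G1 X14.15 Y4.82
G1 X13.89 Y10.40
; layer 3
G0 Z5.23
G0 X13.89 Y10.40
G1 X9.76 Y14.15
G1 X4.18 Y13.89
G1 X0.43 Y9.76
G1 X0.69 Y4.18
G1 X4.82 Y0.43
G1 X10.40 Y0.69
G1 X14.15 Y4.82
G1 X13.89 Y10.40
; layer 4
G0 Z6.97
G0 X13.89 Y10.40
G1 X9.76 Y14.15
G1 X4.18 Y13.89
G1 X0.43 Y9.76
G1 X0.69 Y4.18
G1 X4.82 Y0.43
G1 X10.40 Y0.69
G1 X14.15 Y4.82
G1 X13.89 Y10.40
; layer 5
G0 Z8.71
G0 X13.89 Y10.40
G1 X9.76 Y14.15
G1 X4.18 Y13.89
G1 X0.43 Y9.76
G1 X0.69 Y4.18
G1 X4.82 Y0.43
G1 X10.40 Y0.69
G1 X14.15 Y4.82
G1 X13.89 Y10.40
M2 ; end

The solid is a regular 8-sided prism (a cylinder approximated with 8 flat sides), circumscribed radius ≈ 7.29 mm, height ≈ 8.71 mm. Slicing at Δz = 1.74 mm — 5 equal slices spanning the solid's height, so layer i sits at z = i·h/5 — gives 5 non-empty perimeters. Each is a 8-segment closed polygon; G0 lifts to the layer z and rapids to the start vertex, then G1 traces the edges.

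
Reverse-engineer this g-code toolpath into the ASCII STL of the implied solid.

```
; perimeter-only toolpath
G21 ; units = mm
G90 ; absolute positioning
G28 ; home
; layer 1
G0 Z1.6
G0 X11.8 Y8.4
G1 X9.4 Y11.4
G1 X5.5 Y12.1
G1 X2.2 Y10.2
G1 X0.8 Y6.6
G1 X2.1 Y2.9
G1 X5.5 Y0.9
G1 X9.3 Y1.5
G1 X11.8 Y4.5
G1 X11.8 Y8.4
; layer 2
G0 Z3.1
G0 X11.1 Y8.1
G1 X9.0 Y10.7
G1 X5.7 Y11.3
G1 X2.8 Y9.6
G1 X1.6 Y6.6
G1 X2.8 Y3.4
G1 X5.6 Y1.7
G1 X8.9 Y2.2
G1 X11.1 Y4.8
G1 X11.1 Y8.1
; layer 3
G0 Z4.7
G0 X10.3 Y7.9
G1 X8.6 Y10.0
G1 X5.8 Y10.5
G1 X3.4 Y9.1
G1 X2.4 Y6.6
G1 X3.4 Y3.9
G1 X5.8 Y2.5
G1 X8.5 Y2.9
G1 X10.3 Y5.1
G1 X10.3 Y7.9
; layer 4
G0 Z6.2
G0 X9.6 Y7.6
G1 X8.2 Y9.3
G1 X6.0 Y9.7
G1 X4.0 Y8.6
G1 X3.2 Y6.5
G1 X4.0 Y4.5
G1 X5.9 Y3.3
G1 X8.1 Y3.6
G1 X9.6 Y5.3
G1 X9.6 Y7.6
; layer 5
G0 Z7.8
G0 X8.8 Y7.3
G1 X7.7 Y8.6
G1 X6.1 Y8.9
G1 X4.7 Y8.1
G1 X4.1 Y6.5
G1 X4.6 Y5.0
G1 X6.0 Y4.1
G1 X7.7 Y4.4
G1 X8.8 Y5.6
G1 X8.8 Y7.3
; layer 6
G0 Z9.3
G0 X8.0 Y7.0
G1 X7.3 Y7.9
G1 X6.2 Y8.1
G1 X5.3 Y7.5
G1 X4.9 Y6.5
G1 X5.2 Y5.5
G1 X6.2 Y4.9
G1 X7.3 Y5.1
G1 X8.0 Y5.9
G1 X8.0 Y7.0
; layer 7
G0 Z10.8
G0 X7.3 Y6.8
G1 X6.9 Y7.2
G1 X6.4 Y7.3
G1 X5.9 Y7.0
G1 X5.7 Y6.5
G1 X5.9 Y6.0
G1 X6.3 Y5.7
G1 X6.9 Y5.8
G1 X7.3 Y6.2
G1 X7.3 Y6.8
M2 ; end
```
solid part
  facet normal 0.0000 0.0000 -1.0000
    outer loop
      vertex 5.4 12.9 0.0
      vertex 9.8 12.1 0.0
      vertex 12.6 8.7 0.0
    endloop
  endfacet
  facet normal 0.0000 0.0000 -1.0000
    outer loop
      vertex 1.6 10.7 0.0
      vertex 5.4 12.9 0.0
      vertex 12.6 8.7 0.0
    endloop
  endfacet
  facet normal 0.0000 0.0000 -1.0000
    outer loop
      vertex 0.0 6.6 0.0
      vertex 1.6 10.7 0.0
      vertex 12.6 8.7 0.0
    endloop
  endfacet
  facet normal 0.0000 0.0000 -1.0000
    outer loop
      vertex 1.5 2.4 0.0
      vertex 0.0 6.6 0.0
      vertex 12.6 8.7 0.0
    endloop
  endfacet
  facet normal 0.0000 0.0000 -1.0000
    outer loop
      vertex 5.3 0.1 0.0
      vertex 1.5 2.4 0.0
      vertex 12.6 8.7 0.0
    endloop
  endfacet
  facet normal 0.0000 0.0000 -1.0000
    outer loop
      vertex 9.7 0.8 0.0
      vertex 5.3 0.1 0.0
      vertex 12.6 8.7 0.0
    endloop
  endfacet
  facet normal 0.0000 0.0000 -1.0000
    outer loop
      vertex 12.6 4.2 0.0
      vertex 9.7 0.8 0.0
      vertex 12.6 8.7 0.0
    endloop
  endfacet
  facet normal 0.6925 0.5703 0.4418
    outer loop
      vertex 12.6 8.7 0.0
      vertex 9.8 12.1 0.0
      vertex 6.5 6.5 12.4
    endloop
  endfacet
  facet normal 0.1605 0.8828 0.4414
    outer loop
      vertex 9.8 12.1 0.0
      vertex 5.4 12.9 0.0
      vertex 6.5 6.5 12.4
    endloop
  endfacet
  facet normal -0.4497 0.7768 0.4408
    outer loop
      vertex 5.4 12.9 0.0
      vertex 1.6 10.7 0.0
      vertex 6.5 6.5 12.4
    endloop
  endfacet
  facet normal -0.8361 0.3263 0.4409
    outer loop
      vertex 1.6 10.7 0.0
      vertex 0.0 6.6 0.0
      vertex 6.5 6.5 12.4
    endloop
  endfacet
  facet normal -0.8454 -0.3019 0.4407
    outer loop
      vertex 0.0 6.6 0.0
      vertex 1.5 2.4 0.0
      vertex 6.5 6.5 12.4
    endloop
  endfacet
  facet normal -0.4647 -0.7677 0.4412
    outer loop
      vertex 1.5 2.4 0.0
      vertex 5.3 0.1 0.0
      vertex 6.5 6.5 12.4
    endloop
  endfacet
  facet normal 0.1408 -0.8853 0.4433
    outer loop
      vertex 5.3 0.1 0.0
      vertex 9.7 0.8 0.0
      vertex 6.5 6.5 12.4
    endloop
  endfacet
  facet normal 0.6820 -0.5817 0.4434
    outer loop
      vertex 9.7 0.8 0.0
      vertex 12.6 4.2 0.0
      vertex 6.5 6.5 12.4
    endloop
  endfacet
  facet normal 0.8973 0.0000 0.4414
    outer loop
      vertex 12.6 4.2 0.0
      vertex 12.6 8.7 0.0
      vertex 6.5 6.5 12.4
    endloop
  endfacet
endsolid part

The G0 Z moves step by Δz≈1.6 mm. The G1 loops shrink linearly with z, so the solid tapers from its base footprint up to z≈12.4. Closing with a flat bottom cap and the tapered top and triangulating gives 16 facets — a regular 9-sided pyramid, base circumscribed radius ≈ 6.5 mm, apex at z ≈ 12.4 mm.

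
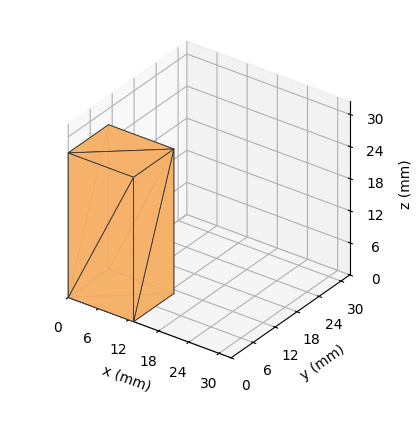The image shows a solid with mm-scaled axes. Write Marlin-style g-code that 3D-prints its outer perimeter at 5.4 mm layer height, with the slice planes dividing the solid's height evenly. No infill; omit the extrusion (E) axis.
Reading the render: the shape is a rectangular box, roughly 13 × 11 mm footprint and 27 mm tall (dimensions read to the nearest mm from the axis ticks). For the g-code, the solid's height is divided into equal slices at the stated Δz and each level perimeter traced with G1 moves after a G0 lift.

; perimeter-only toolpath
G21 ; units = mm
G90 ; absolute positioning
G28 ; home
; layer 1
G0 Z5.4
G0 X0.0 Y0.0
G1 X13.0 Y0.0
G1 X13.0 Y11.0
G1 X0.0 Y11.0
G1 X0.0 Y0.0
; layer 2
G0 Z10.8
G0 X0.0 Y0.0
G1 X13.0 Y0.0
G1 X13.0 Y11.0
G1 X0.0 Y11.0
G1 X0.0 Y0.0
; layer 3
G0 Z16.2
G0 X0.0 Y0.0
G1 X13.0 Y0.0
G1 X13.0 Y11.0
G1 X0.0 Y11.0
G1 X0.0 Y0.0
; layer 4
G0 Z21.6
G0 X0.0 Y0.0
G1 X13.0 Y0.0
G1 X13.0 Y11.0
G1 X0.0 Y11.0
G1 X0.0 Y0.0
; layer 5
G0 Z27.0
G0 X0.0 Y0.0
G1 X13.0 Y0.0
G1 X13.0 Y11.0
G1 X0.0 Y11.0
G1 X0.0 Y0.0
M2 ; end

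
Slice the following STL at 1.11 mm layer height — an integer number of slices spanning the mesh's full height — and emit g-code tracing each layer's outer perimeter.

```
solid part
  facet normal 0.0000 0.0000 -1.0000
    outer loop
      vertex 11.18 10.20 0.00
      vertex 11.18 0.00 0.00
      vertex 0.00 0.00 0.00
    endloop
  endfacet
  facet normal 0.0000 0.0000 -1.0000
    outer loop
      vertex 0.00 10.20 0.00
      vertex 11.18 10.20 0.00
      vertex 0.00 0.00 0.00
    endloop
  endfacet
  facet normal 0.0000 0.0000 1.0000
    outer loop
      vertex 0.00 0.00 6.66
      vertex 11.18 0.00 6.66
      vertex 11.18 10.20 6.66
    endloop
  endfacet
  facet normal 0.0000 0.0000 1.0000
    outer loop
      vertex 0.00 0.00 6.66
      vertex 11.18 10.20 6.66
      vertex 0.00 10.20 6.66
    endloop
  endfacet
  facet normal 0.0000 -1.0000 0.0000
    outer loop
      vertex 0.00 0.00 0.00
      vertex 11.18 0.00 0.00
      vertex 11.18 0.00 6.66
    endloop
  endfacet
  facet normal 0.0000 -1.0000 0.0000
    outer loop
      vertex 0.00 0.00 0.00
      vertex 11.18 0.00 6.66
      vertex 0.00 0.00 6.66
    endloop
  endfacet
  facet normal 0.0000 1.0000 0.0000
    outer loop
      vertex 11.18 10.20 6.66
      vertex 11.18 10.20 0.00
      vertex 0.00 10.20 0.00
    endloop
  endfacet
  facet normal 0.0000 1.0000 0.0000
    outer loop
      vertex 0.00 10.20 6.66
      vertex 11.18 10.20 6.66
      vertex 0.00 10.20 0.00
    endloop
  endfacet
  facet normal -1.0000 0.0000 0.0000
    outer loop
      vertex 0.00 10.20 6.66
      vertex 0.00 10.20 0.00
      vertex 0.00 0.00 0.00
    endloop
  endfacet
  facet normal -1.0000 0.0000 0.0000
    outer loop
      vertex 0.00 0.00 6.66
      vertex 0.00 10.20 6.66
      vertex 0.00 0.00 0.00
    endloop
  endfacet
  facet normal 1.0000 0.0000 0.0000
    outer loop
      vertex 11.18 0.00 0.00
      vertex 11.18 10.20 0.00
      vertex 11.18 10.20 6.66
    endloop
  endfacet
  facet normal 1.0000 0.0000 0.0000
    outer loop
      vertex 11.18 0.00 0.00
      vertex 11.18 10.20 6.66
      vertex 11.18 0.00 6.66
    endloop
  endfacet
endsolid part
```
; perimeter-only toolpath
G21 ; units = mm
G90 ; absolute positioning
G28 ; home
; layer 1
G0 Z1.11
G0 X0.00 Y0.00
G1 X11.18 Y0.00
G1 X11.18 Y10.20
G1 X0.00 Y10.20
G1 X0.00 Y0.00
; layer 2
G0 Z2.22
G0 X0.00 Y0.00
G1 X11.18 Y0.00
G1 X11.18 Y10.20
G1 X0.00 Y10.20
G1 X0.00 Y0.00
; layer 3
G0 Z3.33
G0 X0.00 Y0.00
G1 X11.18 Y0.00
G1 X11.18 Y10.20
G1 X0.00 Y10.20
G1 X0.00 Y0.00
; layer 4
G0 Z4.44
G0 X0.00 Y0.00
G1 X11.18 Y0.00
G1 X11.18 Y10.20
G1 X0.00 Y10.20
G1 X0.00 Y0.00
; layer 5
G0 Z5.55
G0 X0.00 Y0.00
G1 X11.18 Y0.00
G1 X11.18 Y10.20
G1 X0.00 Y10.20
G1 X0.00 Y0.00
; layer 6
G0 Z6.66
G0 X0.00 Y0.00
G1 X11.18 Y0.00
G1 X11.18 Y10.20
G1 X0.00 Y10.20
G1 X0.00 Y0.00
M2 ; end

The solid is a rectangular box, roughly 11.2 × 10.2 mm footprint and 6.66 mm tall. Slicing at Δz = 1.11 mm — 6 equal slices spanning the solid's height, so layer i sits at z = i·h/6 — gives 6 non-empty perimeters. Each is a 4-segment closed polygon; G0 lifts to the layer z and rapids to the start vertex, then G1 traces the edges.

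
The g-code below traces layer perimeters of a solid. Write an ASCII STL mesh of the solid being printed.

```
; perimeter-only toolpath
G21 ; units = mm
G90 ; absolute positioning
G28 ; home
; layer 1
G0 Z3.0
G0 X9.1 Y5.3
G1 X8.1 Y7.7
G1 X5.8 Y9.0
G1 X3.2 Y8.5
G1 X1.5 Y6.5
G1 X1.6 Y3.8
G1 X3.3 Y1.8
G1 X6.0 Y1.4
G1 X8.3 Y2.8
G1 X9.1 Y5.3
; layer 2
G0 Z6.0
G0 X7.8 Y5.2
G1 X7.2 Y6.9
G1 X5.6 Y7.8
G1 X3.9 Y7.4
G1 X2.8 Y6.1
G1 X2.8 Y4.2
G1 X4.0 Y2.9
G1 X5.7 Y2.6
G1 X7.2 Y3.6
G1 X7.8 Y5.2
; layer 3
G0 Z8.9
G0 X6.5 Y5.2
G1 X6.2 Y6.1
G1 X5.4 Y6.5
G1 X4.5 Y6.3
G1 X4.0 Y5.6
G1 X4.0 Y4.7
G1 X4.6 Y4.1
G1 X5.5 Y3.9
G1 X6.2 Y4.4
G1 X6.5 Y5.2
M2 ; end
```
solid part
  facet normal 0.0000 0.0000 -1.0000
    outer loop
      vertex 6.0 10.3 0.0
      vertex 9.1 8.6 0.0
      vertex 10.4 5.3 0.0
    endloop
  endfacet
  facet normal 0.0000 0.0000 -1.0000
    outer loop
      vertex 2.5 9.6 0.0
      vertex 6.0 10.3 0.0
      vertex 10.4 5.3 0.0
    endloop
  endfacet
  facet normal 0.0000 0.0000 -1.0000
    outer loop
      vertex 0.3 6.9 0.0
      vertex 2.5 9.6 0.0
      vertex 10.4 5.3 0.0
    endloop
  endfacet
  facet normal 0.0000 0.0000 -1.0000
    outer loop
      vertex 0.4 3.3 0.0
      vertex 0.3 6.9 0.0
      vertex 10.4 5.3 0.0
    endloop
  endfacet
  facet normal 0.0000 0.0000 -1.0000
    outer loop
      vertex 2.7 0.6 0.0
      vertex 0.4 3.3 0.0
      vertex 10.4 5.3 0.0
    endloop
  endfacet
  facet normal 0.0000 0.0000 -1.0000
    outer loop
      vertex 6.2 0.1 0.0
      vertex 2.7 0.6 0.0
      vertex 10.4 5.3 0.0
    endloop
  endfacet
  facet normal 0.0000 0.0000 -1.0000
    outer loop
      vertex 9.3 2.0 0.0
      vertex 6.2 0.1 0.0
      vertex 10.4 5.3 0.0
    endloop
  endfacet
  facet normal 0.8610 0.3392 0.3791
    outer loop
      vertex 10.4 5.3 0.0
      vertex 9.1 8.6 0.0
      vertex 5.2 5.2 11.9
    endloop
  endfacet
  facet normal 0.4452 0.8118 0.3778
    outer loop
      vertex 9.1 8.6 0.0
      vertex 6.0 10.3 0.0
      vertex 5.2 5.2 11.9
    endloop
  endfacet
  facet normal -0.1816 0.9082 0.3770
    outer loop
      vertex 6.0 10.3 0.0
      vertex 2.5 9.6 0.0
      vertex 5.2 5.2 11.9
    endloop
  endfacet
  facet normal -0.7174 0.5846 0.3789
    outer loop
      vertex 2.5 9.6 0.0
      vertex 0.3 6.9 0.0
      vertex 5.2 5.2 11.9
    endloop
  endfacet
  facet normal -0.9257 -0.0257 0.3775
    outer loop
      vertex 0.3 6.9 0.0
      vertex 0.4 3.3 0.0
      vertex 5.2 5.2 11.9
    endloop
  endfacet
  facet normal -0.7042 -0.5999 0.3798
    outer loop
      vertex 0.4 3.3 0.0
      vertex 2.7 0.6 0.0
      vertex 5.2 5.2 11.9
    endloop
  endfacet
  facet normal -0.1307 -0.9152 0.3812
    outer loop
      vertex 2.7 0.6 0.0
      vertex 6.2 0.1 0.0
      vertex 5.2 5.2 11.9
    endloop
  endfacet
  facet normal 0.4836 -0.7891 0.3788
    outer loop
      vertex 6.2 0.1 0.0
      vertex 9.3 2.0 0.0
      vertex 5.2 5.2 11.9
    endloop
  endfacet
  facet normal 0.8772 -0.2924 0.3809
    outer loop
      vertex 9.3 2.0 0.0
      vertex 10.4 5.3 0.0
      vertex 5.2 5.2 11.9
    endloop
  endfacet
endsolid part

The G0 Z moves step by Δz≈3.0 mm. The G1 loops shrink linearly with z, so the solid tapers from its base footprint up to z≈11.9. Closing with a flat bottom cap and the tapered top and triangulating gives 16 facets — a regular 9-sided pyramid, base circumscribed radius ≈ 5.2 mm, apex at z ≈ 11.9 mm.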